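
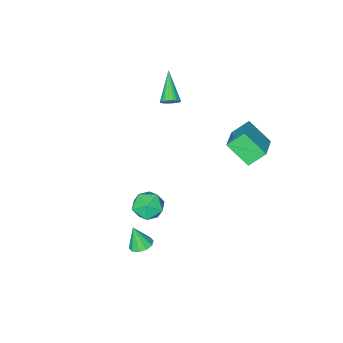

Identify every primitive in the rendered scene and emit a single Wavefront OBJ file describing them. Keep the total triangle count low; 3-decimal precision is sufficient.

v -1.968 -1.337 3.291
v -1.478 -1.592 3.388
v -2.892 -2.683 4.429
v -1.485 -1.448 3.552
v -1.565 -1.287 3.677
v -1.707 -1.134 3.743
v -1.888 -1.012 3.74
v -2.081 -0.94 3.668
v -2.258 -0.928 3.54
v -2.39 -0.978 3.373
v -2.457 -1.083 3.194
v -2.451 -1.227 3.029
v -2.371 -1.387 2.905
v -2.229 -1.54 2.839
v -2.048 -1.662 2.842
v -1.854 -1.735 2.913
v -1.678 -1.747 3.042
v -1.546 -1.697 3.209
v 1.085 0.515 -2.517
v 1.563 -0.139 -3.12
v -0.303 0.259 -3.34
v 0.175 -0.395 -3.943
v 0.012 -0.628 -2.975
v 0.869 -0.47 -2.466
v 0.391 0.59 -3.994
v 1.248 0.748 -3.485
v 1.134 -0.092 -4.033
v 0.9 -0.845 -3.403
v 0.36 0.965 -3.057
v 0.126 0.212 -2.427
v 3.104 2.725 -2.525
v 3.764 2.827 -2.579
v 3.276 2.275 -1.275
v 3.592 3.174 -2.431
v 3.234 3.349 -2.319
v 2.826 3.285 -2.285
v 2.524 3.008 -2.343
v 2.444 2.622 -2.471
v 2.615 2.276 -2.619
v 2.973 2.101 -2.732
v 3.381 2.164 -2.765
v 3.683 2.442 -2.707
v -5.023 3.278 1.629
v -4.543 2.057 2.726
v -3.747 4.406 2.327
v -3.268 3.185 3.424
v -4.192 2.855 0.796
v -3.713 1.634 1.893
v -2.917 3.983 1.494
v -2.437 2.762 2.591
f 2 1 4
f 2 4 3
f 4 1 5
f 4 5 3
f 5 1 6
f 5 6 3
f 6 1 7
f 6 7 3
f 7 1 8
f 7 8 3
f 8 1 9
f 8 9 3
f 9 1 10
f 9 10 3
f 10 1 11
f 10 11 3
f 11 1 12
f 11 12 3
f 12 1 13
f 12 13 3
f 13 1 14
f 13 14 3
f 14 1 15
f 14 15 3
f 15 1 16
f 15 16 3
f 16 1 17
f 16 17 3
f 17 1 18
f 17 18 3
f 18 1 2
f 18 2 3
f 19 30 24
f 19 24 20
f 19 20 26
f 19 26 29
f 19 29 30
f 20 24 28
f 24 30 23
f 30 29 21
f 29 26 25
f 26 20 27
f 22 28 23
f 22 23 21
f 22 21 25
f 22 25 27
f 22 27 28
f 23 28 24
f 21 23 30
f 25 21 29
f 27 25 26
f 28 27 20
f 32 31 34
f 32 34 33
f 34 31 35
f 34 35 33
f 35 31 36
f 35 36 33
f 36 31 37
f 36 37 33
f 37 31 38
f 37 38 33
f 38 31 39
f 38 39 33
f 39 31 40
f 39 40 33
f 40 31 41
f 40 41 33
f 41 31 42
f 41 42 33
f 42 31 32
f 42 32 33
f 44 46 43
f 47 44 43
f 43 46 45
f 45 47 43
f 44 50 46
f 48 44 47
f 48 50 44
f 46 50 45
f 49 47 45
f 45 50 49
f 49 48 47
f 50 48 49



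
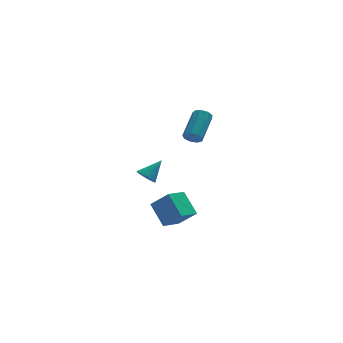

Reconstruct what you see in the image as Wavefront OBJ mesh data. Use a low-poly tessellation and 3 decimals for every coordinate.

v 2.069 -0.355 2.671
v 2.343 -0.206 2.231
v 3.145 1.145 3.188
v 2.871 0.995 3.629
v 2.021 -0.026 2.246
v 2.823 1.325 3.204
v 1.721 0 2.46
v 2.524 1.351 3.418
v 1.584 -0.14 2.773
v 2.387 1.211 3.731
v 1.674 -0.381 3.038
v 2.476 0.969 3.996
v 1.948 -0.61 3.132
v 2.751 0.74 4.089
v 2.279 -0.72 3.009
v 3.081 0.631 3.967
v 2.512 -0.659 2.729
v 3.314 0.692 3.687
v 2.537 -0.456 2.421
v 3.339 0.895 3.379
v 0.234 2.925 -1.659
v 0.694 2.707 -2.014
v 1.166 3.395 -0.741
v 0.668 2.931 -2.102
v 0.576 3.154 -2.123
v 0.432 3.342 -2.073
v 0.258 3.467 -1.961
v 0.081 3.509 -1.802
v -0.074 3.462 -1.621
v -0.181 3.334 -1.447
v -0.225 3.143 -1.305
v -0.2 2.92 -1.216
v -0.108 2.697 -1.195
v 0.036 2.509 -1.245
v 0.21 2.384 -1.358
v 0.388 2.342 -1.517
v 0.542 2.388 -1.697
v 0.649 2.517 -1.872
v 1.61 0.165 -3.269
v 1.133 1.265 -2.179
v 0.76 0.803 -4.285
v 0.284 1.903 -3.195
v 2.576 0.917 -3.605
v 2.1 2.017 -2.515
v 1.727 1.555 -4.621
v 1.25 2.655 -3.531
f 2 1 5
f 2 5 3
f 3 5 6
f 3 6 4
f 5 1 7
f 5 7 6
f 6 7 8
f 6 8 4
f 7 1 9
f 7 9 8
f 8 9 10
f 8 10 4
f 9 1 11
f 9 11 10
f 10 11 12
f 10 12 4
f 11 1 13
f 11 13 12
f 12 13 14
f 12 14 4
f 13 1 15
f 13 15 14
f 14 15 16
f 14 16 4
f 15 1 17
f 15 17 16
f 16 17 18
f 16 18 4
f 17 1 19
f 17 19 18
f 18 19 20
f 18 20 4
f 19 1 2
f 19 2 20
f 20 2 3
f 20 3 4
f 22 21 24
f 22 24 23
f 24 21 25
f 24 25 23
f 25 21 26
f 25 26 23
f 26 21 27
f 26 27 23
f 27 21 28
f 27 28 23
f 28 21 29
f 28 29 23
f 29 21 30
f 29 30 23
f 30 21 31
f 30 31 23
f 31 21 32
f 31 32 23
f 32 21 33
f 32 33 23
f 33 21 34
f 33 34 23
f 34 21 35
f 34 35 23
f 35 21 36
f 35 36 23
f 36 21 37
f 36 37 23
f 37 21 38
f 37 38 23
f 38 21 22
f 38 22 23
f 40 42 39
f 43 40 39
f 39 42 41
f 41 43 39
f 40 46 42
f 44 40 43
f 44 46 40
f 42 46 41
f 45 43 41
f 41 46 45
f 45 44 43
f 46 44 45



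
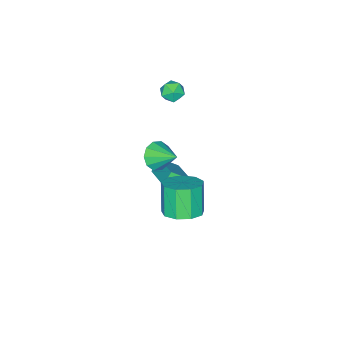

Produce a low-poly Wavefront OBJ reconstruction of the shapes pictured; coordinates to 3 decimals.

v -2.255 -0.964 2.661
v -1.837 -0.82 2.153
v -1.423 -1.38 3.227
v -1.005 -1.236 2.719
v -1.277 -0.739 3.083
v -1.791 -0.482 2.733
v -1.469 -1.718 2.647
v -1.983 -1.461 2.297
v -1.352 -1.286 2.144
v -1.233 -0.681 2.414
v -2.027 -1.519 2.966
v -1.908 -0.914 3.236
v 1.7 2.329 -1.798
v 2.552 2.644 -1.38
v 1.993 2.146 0.135
v 1.14 1.831 -0.282
v 2.092 3.15 -1.383
v 1.533 2.653 0.132
v 1.448 3.272 -1.581
v 0.889 2.775 -0.065
v 0.922 2.953 -1.88
v 0.363 2.455 -0.364
v 0.76 2.341 -2.14
v 0.201 1.844 -0.625
v 1.037 1.724 -2.24
v 0.478 1.227 -0.725
v 1.624 1.39 -2.133
v 1.065 0.892 -0.618
v 2.247 1.495 -1.869
v 1.688 0.997 -0.354
v 2.613 1.99 -1.572
v 2.054 1.493 -0.056
v -0.13 -0.765 -1.053
v 0.201 -1.179 -0.414
v -0.11 0.465 -0.267
v 0.585 -1 -0.703
v 0.696 -0.732 -1.126
v 0.492 -0.476 -1.521
v 0.05 -0.331 -1.737
v -0.46 -0.351 -1.692
v -0.845 -0.53 -1.403
v -0.956 -0.798 -0.981
v -0.752 -1.054 -0.586
v -0.31 -1.199 -0.369
v -1.679 -1.268 -4.626
v -1.089 -1.988 -4.041
v -2.258 -1.247 -4.018
v -1.668 -1.967 -3.432
v -0.612 0.387 -3.668
v -0.022 -0.333 -3.082
v -1.191 0.408 -3.059
v -0.601 -0.312 -2.474
f 1 12 6
f 1 6 2
f 1 2 8
f 1 8 11
f 1 11 12
f 2 6 10
f 6 12 5
f 12 11 3
f 11 8 7
f 8 2 9
f 4 10 5
f 4 5 3
f 4 3 7
f 4 7 9
f 4 9 10
f 5 10 6
f 3 5 12
f 7 3 11
f 9 7 8
f 10 9 2
f 14 13 17
f 14 17 15
f 15 17 18
f 15 18 16
f 17 13 19
f 17 19 18
f 18 19 20
f 18 20 16
f 19 13 21
f 19 21 20
f 20 21 22
f 20 22 16
f 21 13 23
f 21 23 22
f 22 23 24
f 22 24 16
f 23 13 25
f 23 25 24
f 24 25 26
f 24 26 16
f 25 13 27
f 25 27 26
f 26 27 28
f 26 28 16
f 27 13 29
f 27 29 28
f 28 29 30
f 28 30 16
f 29 13 31
f 29 31 30
f 30 31 32
f 30 32 16
f 31 13 14
f 31 14 32
f 32 14 15
f 32 15 16
f 34 33 36
f 34 36 35
f 36 33 37
f 36 37 35
f 37 33 38
f 37 38 35
f 38 33 39
f 38 39 35
f 39 33 40
f 39 40 35
f 40 33 41
f 40 41 35
f 41 33 42
f 41 42 35
f 42 33 43
f 42 43 35
f 43 33 44
f 43 44 35
f 44 33 34
f 44 34 35
f 46 48 45
f 49 46 45
f 45 48 47
f 47 49 45
f 46 52 48
f 50 46 49
f 50 52 46
f 48 52 47
f 51 49 47
f 47 52 51
f 51 50 49
f 52 50 51



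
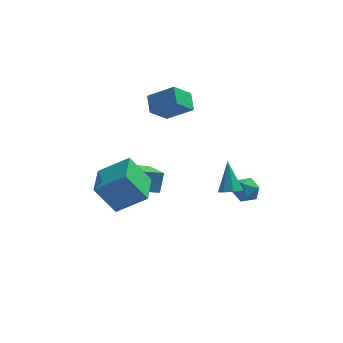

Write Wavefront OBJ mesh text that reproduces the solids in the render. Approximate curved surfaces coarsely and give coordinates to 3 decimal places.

v 1.886 -3.035 0.917
v 2.452 -3.326 1.183
v 1.754 -1.885 2.463
v 2.563 -2.908 0.881
v 2.278 -2.563 0.6
v 1.763 -2.495 0.506
v 1.32 -2.743 0.652
v 1.209 -3.161 0.954
v 1.494 -3.506 1.234
v 2.009 -3.574 1.329
v -0.876 2.58 3.925
v -1.013 3.663 4.534
v -2.369 2.975 2.888
v -2.506 4.058 3.498
v 0.086 3.322 2.822
v -0.051 4.405 3.432
v -1.407 3.717 1.786
v -1.544 4.8 2.395
v -4.244 -2.439 -1.22
v -5.421 -2.263 0.499
v -4.052 -0.399 -1.297
v -5.228 -0.223 0.421
v -2.512 -2.557 -0.021
v -3.688 -2.381 1.697
v -2.319 -0.517 -0.099
v -3.496 -0.341 1.62
v -3.046 2.37 -3.47
v -2.8 3.031 -2.272
v -3.865 4.159 -4.287
v -3.619 4.819 -3.089
v -1.841 2.721 -3.911
v -1.595 3.381 -2.713
v -2.66 4.509 -4.728
v -2.414 5.17 -3.53
v 2.803 -0.923 -0.091
v 3.072 -1.332 0.618
v 2.488 -2.148 -0.678
v 2.757 -2.557 0.031
v 2.039 -2.081 0.054
v 2.233 -1.323 0.417
v 3.327 -2.157 -0.477
v 3.521 -1.399 -0.114
v 3.396 -2.094 0.38
v 2.6 -2.047 0.708
v 2.96 -1.433 -0.768
v 2.164 -1.386 -0.44
f 2 1 4
f 2 4 3
f 4 1 5
f 4 5 3
f 5 1 6
f 5 6 3
f 6 1 7
f 6 7 3
f 7 1 8
f 7 8 3
f 8 1 9
f 8 9 3
f 9 1 10
f 9 10 3
f 10 1 2
f 10 2 3
f 12 14 11
f 15 12 11
f 11 14 13
f 13 15 11
f 12 18 14
f 16 12 15
f 16 18 12
f 14 18 13
f 17 15 13
f 13 18 17
f 17 16 15
f 18 16 17
f 20 22 19
f 23 20 19
f 19 22 21
f 21 23 19
f 20 26 22
f 24 20 23
f 24 26 20
f 22 26 21
f 25 23 21
f 21 26 25
f 25 24 23
f 26 24 25
f 28 30 27
f 31 28 27
f 27 30 29
f 29 31 27
f 28 34 30
f 32 28 31
f 32 34 28
f 30 34 29
f 33 31 29
f 29 34 33
f 33 32 31
f 34 32 33
f 35 46 40
f 35 40 36
f 35 36 42
f 35 42 45
f 35 45 46
f 36 40 44
f 40 46 39
f 46 45 37
f 45 42 41
f 42 36 43
f 38 44 39
f 38 39 37
f 38 37 41
f 38 41 43
f 38 43 44
f 39 44 40
f 37 39 46
f 41 37 45
f 43 41 42
f 44 43 36



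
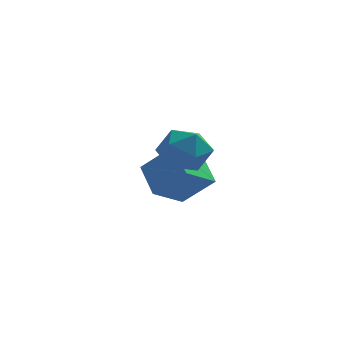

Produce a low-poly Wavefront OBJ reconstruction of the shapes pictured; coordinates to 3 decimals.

v -1.564 2.225 -2.913
v -2.231 3.532 -1.924
v -0.485 3.435 -3.784
v -1.152 4.742 -2.794
v -0.188 1.938 -1.606
v -0.855 3.245 -0.616
v 0.891 3.148 -2.476
v 0.224 4.455 -1.487
v 0.542 -0.074 0.074
v 1.15 -0.895 0.66
v -1.09 -0.905 0.6
v -0.482 -1.726 1.186
v -0.498 -0.615 1.576
v 0.511 -0.101 1.251
v -0.451 -1.699 0.009
v 0.558 -1.185 -0.316
v 0.536 -1.899 0.62
v 0.507 -1.23 1.588
v -0.447 -0.57 -0.328
v -0.476 0.099 0.64
f 2 4 1
f 5 2 1
f 1 4 3
f 3 5 1
f 2 8 4
f 6 2 5
f 6 8 2
f 4 8 3
f 7 5 3
f 3 8 7
f 7 6 5
f 8 6 7
f 9 20 14
f 9 14 10
f 9 10 16
f 9 16 19
f 9 19 20
f 10 14 18
f 14 20 13
f 20 19 11
f 19 16 15
f 16 10 17
f 12 18 13
f 12 13 11
f 12 11 15
f 12 15 17
f 12 17 18
f 13 18 14
f 11 13 20
f 15 11 19
f 17 15 16
f 18 17 10



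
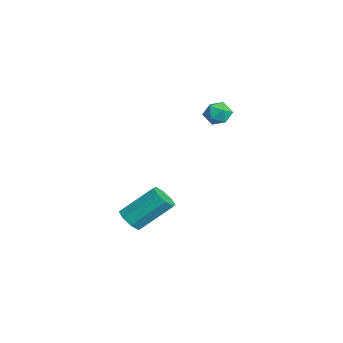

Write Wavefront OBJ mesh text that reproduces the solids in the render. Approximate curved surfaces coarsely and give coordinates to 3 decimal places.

v -1.733 -3.869 -3.27
v -0.983 -3.979 -3.212
v -0.858 -2.361 -1.771
v -1.607 -2.251 -1.83
v -1.12 -3.597 -3.629
v -0.995 -1.979 -2.188
v -1.616 -3.374 -3.836
v -1.49 -1.757 -2.395
v -2.18 -3.441 -3.711
v -2.055 -1.824 -2.271
v -2.482 -3.759 -3.329
v -2.357 -2.141 -1.888
v -2.345 -4.141 -2.912
v -2.22 -2.523 -1.471
v -1.85 -4.363 -2.705
v -1.724 -2.746 -1.264
v -1.285 -4.296 -2.829
v -1.16 -2.679 -1.389
v -1.609 0.988 3.343
v -1.209 0.453 3.677
v -2.331 0.147 2.863
v -1.931 -0.388 3.197
v -2.353 0.073 3.605
v -1.907 0.593 3.902
v -1.633 0.007 2.638
v -1.187 0.527 2.935
v -1.224 -0.153 3.241
v -1.669 -0.112 3.839
v -1.871 0.712 2.701
v -2.316 0.753 3.299
f 2 1 5
f 2 5 3
f 3 5 6
f 3 6 4
f 5 1 7
f 5 7 6
f 6 7 8
f 6 8 4
f 7 1 9
f 7 9 8
f 8 9 10
f 8 10 4
f 9 1 11
f 9 11 10
f 10 11 12
f 10 12 4
f 11 1 13
f 11 13 12
f 12 13 14
f 12 14 4
f 13 1 15
f 13 15 14
f 14 15 16
f 14 16 4
f 15 1 17
f 15 17 16
f 16 17 18
f 16 18 4
f 17 1 2
f 17 2 18
f 18 2 3
f 18 3 4
f 19 30 24
f 19 24 20
f 19 20 26
f 19 26 29
f 19 29 30
f 20 24 28
f 24 30 23
f 30 29 21
f 29 26 25
f 26 20 27
f 22 28 23
f 22 23 21
f 22 21 25
f 22 25 27
f 22 27 28
f 23 28 24
f 21 23 30
f 25 21 29
f 27 25 26
f 28 27 20



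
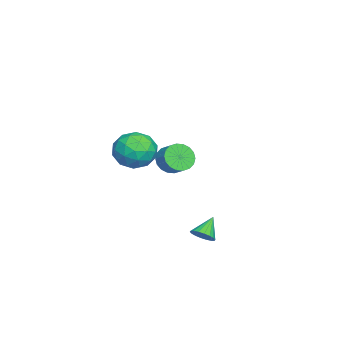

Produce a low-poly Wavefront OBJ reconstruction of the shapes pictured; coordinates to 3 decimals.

v -3.697 -2.334 0.419
v -2.947 -2.713 -0.003
v -2.334 -2.104 0.539
v -3.083 -1.726 0.961
v -3.043 -2.393 -0.254
v -2.43 -1.784 0.287
v -3.269 -2.061 -0.372
v -2.656 -1.452 0.17
v -3.579 -1.783 -0.333
v -2.966 -1.174 0.209
v -3.913 -1.615 -0.145
v -3.3 -1.006 0.397
v -4.204 -1.589 0.155
v -3.591 -0.98 0.696
v -4.394 -1.71 0.507
v -3.781 -1.101 1.049
v -4.446 -1.956 0.841
v -3.833 -1.347 1.383
v -4.35 -2.276 1.093
v -3.737 -1.667 1.634
v -4.124 -2.608 1.21
v -3.511 -1.999 1.752
v -3.814 -2.886 1.171
v -3.201 -2.277 1.713
v -3.48 -3.054 0.983
v -2.867 -2.445 1.525
v -3.189 -3.08 0.684
v -2.576 -2.471 1.225
v -2.999 -2.959 0.331
v -2.386 -2.35 0.873
v 1.989 -2.23 3.072
v 3.179 -2.532 3.156
v 1.581 -3.408 4.624
v 2.771 -3.71 4.708
v 2.404 -2.57 4.989
v 2.656 -1.842 4.03
v 2.104 -4.098 3.75
v 2.356 -3.37 2.791
v 3.25 -3.686 3.575
v 3.435 -2.741 4.341
v 1.325 -3.199 3.439
v 1.51 -2.254 4.205
v 2.619 -2.278 2.978
v 2.141 -3.662 4.802
v 1.925 -2.992 4.968
v 2.624 -3.169 5.017
v 2.312 -1.872 3.492
v 3.012 -2.049 3.541
v 2.556 -2.071 4.618
v 1.748 -3.891 4.239
v 2.448 -4.068 4.288
v 2.136 -2.771 2.763
v 2.835 -2.948 2.812
v 2.204 -3.869 3.162
v 3.361 -3.133 3.273
v 3.121 -3.826 4.185
v 2.729 -4.054 3.622
v 2.877 -3.626 3.059
v 3.47 -2.578 3.723
v 3.23 -3.27 4.635
v 3.014 -2.6 4.801
v 3.162 -2.172 4.237
v 3.512 -3.257 3.969
v 1.53 -2.67 3.145
v 1.29 -3.362 4.057
v 1.598 -3.768 3.543
v 1.746 -3.34 2.979
v 1.639 -2.114 3.595
v 1.399 -2.807 4.507
v 1.883 -2.314 4.721
v 2.031 -1.886 4.158
v 1.248 -2.683 3.811
v 3.688 0.723 -1.182
v 4.192 0.906 -0.748
v 2.772 1.097 -0.278
v 4.141 1.164 -0.906
v 4 1.335 -1.119
v 3.798 1.385 -1.344
v 3.573 1.303 -1.538
v 3.372 1.107 -1.661
v 3.233 0.835 -1.689
v 3.184 0.54 -1.617
v 3.235 0.282 -1.458
v 3.375 0.111 -1.246
v 3.578 0.062 -1.02
v 3.802 0.143 -0.827
v 4.004 0.339 -0.704
v 4.143 0.611 -0.676
f 2 1 5
f 2 5 3
f 3 5 6
f 3 6 4
f 5 1 7
f 5 7 6
f 6 7 8
f 6 8 4
f 7 1 9
f 7 9 8
f 8 9 10
f 8 10 4
f 9 1 11
f 9 11 10
f 10 11 12
f 10 12 4
f 11 1 13
f 11 13 12
f 12 13 14
f 12 14 4
f 13 1 15
f 13 15 14
f 14 15 16
f 14 16 4
f 15 1 17
f 15 17 16
f 16 17 18
f 16 18 4
f 17 1 19
f 17 19 18
f 18 19 20
f 18 20 4
f 19 1 21
f 19 21 20
f 20 21 22
f 20 22 4
f 21 1 23
f 21 23 22
f 22 23 24
f 22 24 4
f 23 1 25
f 23 25 24
f 24 25 26
f 24 26 4
f 25 1 27
f 25 27 26
f 26 27 28
f 26 28 4
f 27 1 29
f 27 29 28
f 28 29 30
f 28 30 4
f 29 1 2
f 29 2 30
f 30 2 3
f 30 3 4
f 31 68 47
f 68 42 71
f 47 71 36
f 68 71 47
f 31 47 43
f 47 36 48
f 43 48 32
f 47 48 43
f 31 43 52
f 43 32 53
f 52 53 38
f 43 53 52
f 31 52 64
f 52 38 67
f 64 67 41
f 52 67 64
f 31 64 68
f 64 41 72
f 68 72 42
f 64 72 68
f 32 48 59
f 48 36 62
f 59 62 40
f 48 62 59
f 36 71 49
f 71 42 70
f 49 70 35
f 71 70 49
f 42 72 69
f 72 41 65
f 69 65 33
f 72 65 69
f 41 67 66
f 67 38 54
f 66 54 37
f 67 54 66
f 38 53 58
f 53 32 55
f 58 55 39
f 53 55 58
f 34 60 46
f 60 40 61
f 46 61 35
f 60 61 46
f 34 46 44
f 46 35 45
f 44 45 33
f 46 45 44
f 34 44 51
f 44 33 50
f 51 50 37
f 44 50 51
f 34 51 56
f 51 37 57
f 56 57 39
f 51 57 56
f 34 56 60
f 56 39 63
f 60 63 40
f 56 63 60
f 35 61 49
f 61 40 62
f 49 62 36
f 61 62 49
f 33 45 69
f 45 35 70
f 69 70 42
f 45 70 69
f 37 50 66
f 50 33 65
f 66 65 41
f 50 65 66
f 39 57 58
f 57 37 54
f 58 54 38
f 57 54 58
f 40 63 59
f 63 39 55
f 59 55 32
f 63 55 59
f 74 73 76
f 74 76 75
f 76 73 77
f 76 77 75
f 77 73 78
f 77 78 75
f 78 73 79
f 78 79 75
f 79 73 80
f 79 80 75
f 80 73 81
f 80 81 75
f 81 73 82
f 81 82 75
f 82 73 83
f 82 83 75
f 83 73 84
f 83 84 75
f 84 73 85
f 84 85 75
f 85 73 86
f 85 86 75
f 86 73 87
f 86 87 75
f 87 73 88
f 87 88 75
f 88 73 74
f 88 74 75



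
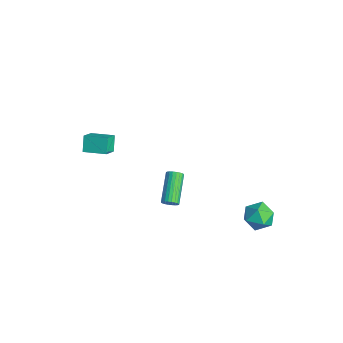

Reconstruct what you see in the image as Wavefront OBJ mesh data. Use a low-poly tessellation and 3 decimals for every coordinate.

v 2.994 3.748 -2.663
v 3.429 4.091 -1.745
v 4.531 3.109 -3.155
v 4.966 3.452 -2.237
v 4.26 2.645 -2.226
v 3.31 3.04 -1.922
v 4.65 4.16 -2.978
v 3.7 4.555 -2.674
v 4.453 4.346 -1.94
v 4.212 3.41 -1.475
v 3.748 3.79 -3.425
v 3.507 2.854 -2.96
v -5.126 -3.591 0.132
v -4.406 -4.325 0.86
v -4.151 -2.408 0.359
v -3.43 -3.142 1.088
v -4.51 -3.918 -0.808
v -3.789 -4.652 -0.079
v -3.534 -2.735 -0.58
v -2.814 -3.469 0.148
v 4.561 -2.393 2.107
v 4.92 -2.08 2.34
v 3.418 -1.134 3.385
v 3.059 -1.447 3.153
v 4.873 -1.97 2.172
v 3.371 -1.023 3.217
v 4.778 -1.923 1.994
v 3.276 -0.977 3.039
v 4.65 -1.949 1.833
v 3.148 -1.002 2.878
v 4.509 -2.042 1.714
v 3.007 -1.095 2.759
v 4.375 -2.188 1.655
v 2.874 -1.242 2.7
v 4.27 -2.366 1.665
v 2.768 -1.419 2.71
v 4.209 -2.548 1.742
v 2.708 -1.601 2.787
v 4.202 -2.706 1.875
v 2.7 -1.76 2.92
v 4.249 -2.817 2.043
v 2.747 -1.87 3.088
v 4.344 -2.863 2.221
v 2.842 -1.917 3.266
v 4.472 -2.838 2.382
v 2.97 -1.891 3.427
v 4.613 -2.745 2.501
v 3.111 -1.798 3.546
v 4.746 -2.598 2.56
v 3.245 -1.652 3.605
v 4.852 -2.421 2.55
v 3.35 -1.474 3.595
v 4.912 -2.239 2.473
v 3.411 -1.292 3.518
f 1 12 6
f 1 6 2
f 1 2 8
f 1 8 11
f 1 11 12
f 2 6 10
f 6 12 5
f 12 11 3
f 11 8 7
f 8 2 9
f 4 10 5
f 4 5 3
f 4 3 7
f 4 7 9
f 4 9 10
f 5 10 6
f 3 5 12
f 7 3 11
f 9 7 8
f 10 9 2
f 14 16 13
f 17 14 13
f 13 16 15
f 15 17 13
f 14 20 16
f 18 14 17
f 18 20 14
f 16 20 15
f 19 17 15
f 15 20 19
f 19 18 17
f 20 18 19
f 22 21 25
f 22 25 23
f 23 25 26
f 23 26 24
f 25 21 27
f 25 27 26
f 26 27 28
f 26 28 24
f 27 21 29
f 27 29 28
f 28 29 30
f 28 30 24
f 29 21 31
f 29 31 30
f 30 31 32
f 30 32 24
f 31 21 33
f 31 33 32
f 32 33 34
f 32 34 24
f 33 21 35
f 33 35 34
f 34 35 36
f 34 36 24
f 35 21 37
f 35 37 36
f 36 37 38
f 36 38 24
f 37 21 39
f 37 39 38
f 38 39 40
f 38 40 24
f 39 21 41
f 39 41 40
f 40 41 42
f 40 42 24
f 41 21 43
f 41 43 42
f 42 43 44
f 42 44 24
f 43 21 45
f 43 45 44
f 44 45 46
f 44 46 24
f 45 21 47
f 45 47 46
f 46 47 48
f 46 48 24
f 47 21 49
f 47 49 48
f 48 49 50
f 48 50 24
f 49 21 51
f 49 51 50
f 50 51 52
f 50 52 24
f 51 21 53
f 51 53 52
f 52 53 54
f 52 54 24
f 53 21 22
f 53 22 54
f 54 22 23
f 54 23 24



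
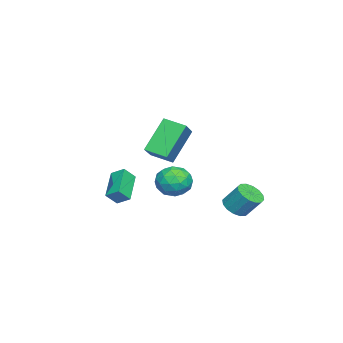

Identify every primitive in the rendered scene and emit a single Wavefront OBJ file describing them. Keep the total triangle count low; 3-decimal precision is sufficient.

v -0.313 1.675 -1.479
v 0.401 1.367 -0.885
v -1.061 0.293 -1.295
v -0.347 -0.015 -0.701
v -0.952 0.697 -0.411
v -0.489 1.551 -0.525
v -0.171 0.109 -1.655
v 0.292 0.963 -1.769
v 0.489 0.399 -0.994
v 0.006 0.763 -0.226
v -0.666 0.897 -1.954
v -1.149 1.261 -1.186
v 0.11 1.642 -1.198
v -0.77 0.018 -0.982
v -1.125 0.436 -0.811
v -0.706 0.256 -0.462
v -0.413 1.75 -0.986
v 0.006 1.57 -0.638
v -0.789 1.176 -0.359
v -0.666 0.09 -1.542
v -0.247 -0.09 -1.194
v 0.046 1.404 -1.718
v 0.465 1.224 -1.369
v 0.129 0.484 -1.821
v 0.581 0.892 -0.914
v 0.141 0.08 -0.805
v 0.245 0.153 -1.366
v 0.517 0.655 -1.433
v 0.297 1.106 -0.462
v -0.143 0.294 -0.353
v -0.498 0.713 -0.183
v -0.226 1.215 -0.25
v 0.349 0.537 -0.526
v -0.517 1.366 -1.827
v -0.957 0.554 -1.718
v -0.434 0.445 -1.93
v -0.162 0.947 -1.997
v -0.801 1.58 -1.375
v -1.241 0.768 -1.266
v -1.177 1.005 -0.747
v -0.905 1.507 -0.814
v -1.009 1.123 -1.654
v -3.288 3.074 -3.659
v -2.753 2.593 -3.358
v -2.618 3.404 -2.3
v -3.152 3.886 -2.601
v -2.543 2.853 -3.585
v -2.408 3.665 -2.527
v -2.533 3.173 -3.831
v -2.398 3.984 -2.773
v -2.725 3.466 -4.031
v -2.59 4.277 -2.974
v -3.068 3.654 -4.132
v -2.933 4.466 -3.074
v -3.47 3.687 -4.106
v -3.334 4.499 -3.048
v -3.822 3.556 -3.96
v -3.687 4.367 -2.902
v -4.032 3.295 -3.733
v -3.897 4.107 -2.675
v -4.042 2.976 -3.487
v -3.907 3.787 -2.429
v -3.85 2.683 -3.286
v -3.715 3.494 -2.229
v -3.507 2.494 -3.186
v -3.372 3.306 -2.128
v -3.106 2.461 -3.212
v -2.97 3.273 -2.154
v -2.634 -0.079 1.773
v -1.396 -0.002 2.58
v -2.496 1.09 1.451
v -1.258 1.166 2.258
v -1.482 -0.686 0.062
v -0.244 -0.61 0.869
v -1.344 0.482 -0.26
v -0.106 0.559 0.547
v -4.476 -3.147 -3.08
v -4.348 -2.409 -2.656
v -2.877 -2.899 -3.997
v -2.748 -2.161 -3.573
v -4.032 -3.599 -2.427
v -3.903 -2.861 -2.003
v -2.432 -3.351 -3.344
v -2.304 -2.613 -2.92
f 1 38 17
f 38 12 41
f 17 41 6
f 38 41 17
f 1 17 13
f 17 6 18
f 13 18 2
f 17 18 13
f 1 13 22
f 13 2 23
f 22 23 8
f 13 23 22
f 1 22 34
f 22 8 37
f 34 37 11
f 22 37 34
f 1 34 38
f 34 11 42
f 38 42 12
f 34 42 38
f 2 18 29
f 18 6 32
f 29 32 10
f 18 32 29
f 6 41 19
f 41 12 40
f 19 40 5
f 41 40 19
f 12 42 39
f 42 11 35
f 39 35 3
f 42 35 39
f 11 37 36
f 37 8 24
f 36 24 7
f 37 24 36
f 8 23 28
f 23 2 25
f 28 25 9
f 23 25 28
f 4 30 16
f 30 10 31
f 16 31 5
f 30 31 16
f 4 16 14
f 16 5 15
f 14 15 3
f 16 15 14
f 4 14 21
f 14 3 20
f 21 20 7
f 14 20 21
f 4 21 26
f 21 7 27
f 26 27 9
f 21 27 26
f 4 26 30
f 26 9 33
f 30 33 10
f 26 33 30
f 5 31 19
f 31 10 32
f 19 32 6
f 31 32 19
f 3 15 39
f 15 5 40
f 39 40 12
f 15 40 39
f 7 20 36
f 20 3 35
f 36 35 11
f 20 35 36
f 9 27 28
f 27 7 24
f 28 24 8
f 27 24 28
f 10 33 29
f 33 9 25
f 29 25 2
f 33 25 29
f 44 43 47
f 44 47 45
f 45 47 48
f 45 48 46
f 47 43 49
f 47 49 48
f 48 49 50
f 48 50 46
f 49 43 51
f 49 51 50
f 50 51 52
f 50 52 46
f 51 43 53
f 51 53 52
f 52 53 54
f 52 54 46
f 53 43 55
f 53 55 54
f 54 55 56
f 54 56 46
f 55 43 57
f 55 57 56
f 56 57 58
f 56 58 46
f 57 43 59
f 57 59 58
f 58 59 60
f 58 60 46
f 59 43 61
f 59 61 60
f 60 61 62
f 60 62 46
f 61 43 63
f 61 63 62
f 62 63 64
f 62 64 46
f 63 43 65
f 63 65 64
f 64 65 66
f 64 66 46
f 65 43 67
f 65 67 66
f 66 67 68
f 66 68 46
f 67 43 44
f 67 44 68
f 68 44 45
f 68 45 46
f 70 72 69
f 73 70 69
f 69 72 71
f 71 73 69
f 70 76 72
f 74 70 73
f 74 76 70
f 72 76 71
f 75 73 71
f 71 76 75
f 75 74 73
f 76 74 75
f 78 80 77
f 81 78 77
f 77 80 79
f 79 81 77
f 78 84 80
f 82 78 81
f 82 84 78
f 80 84 79
f 83 81 79
f 79 84 83
f 83 82 81
f 84 82 83



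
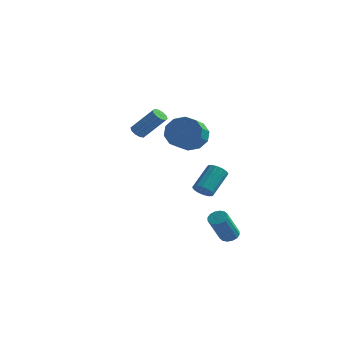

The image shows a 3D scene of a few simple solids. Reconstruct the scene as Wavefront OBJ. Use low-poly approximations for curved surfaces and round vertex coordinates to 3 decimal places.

v -4.617 3.077 1.374
v -4.26 3.307 1.026
v -2.925 3.493 2.517
v -3.283 3.263 2.866
v -4.447 3.555 1.162
v -3.112 3.741 2.654
v -4.7 3.621 1.38
v -3.365 3.807 2.872
v -4.921 3.479 1.596
v -3.586 3.665 3.087
v -5.026 3.183 1.727
v -3.691 3.369 3.218
v -4.975 2.847 1.723
v -3.64 3.033 3.214
v -4.788 2.599 1.586
v -3.453 2.785 3.078
v -4.535 2.533 1.368
v -3.2 2.719 2.86
v -4.314 2.675 1.153
v -2.979 2.861 2.644
v -4.209 2.971 1.022
v -2.874 3.157 2.513
v 0.684 -1.247 3.149
v 1.374 -1.571 2.384
v 1.486 -2.798 3.006
v 0.796 -2.473 3.771
v 1.728 -1.289 2.876
v 1.84 -2.516 3.497
v 1.683 -0.992 3.471
v 1.795 -2.219 4.093
v 1.256 -0.791 3.944
v 1.369 -2.018 4.566
v 0.611 -0.765 4.113
v 0.724 -1.992 4.735
v -0.006 -0.922 3.914
v 0.106 -2.149 4.536
v -0.36 -1.204 3.423
v -0.248 -2.431 4.044
v -0.315 -1.501 2.827
v -0.203 -2.728 3.449
v 0.111 -1.702 2.354
v 0.224 -2.929 2.976
v 0.756 -1.728 2.185
v 0.869 -2.955 2.807
v 2.198 -2.956 -0.19
v 2.814 -2.932 -0.364
v 3.077 -1.6 0.757
v 2.462 -1.624 0.93
v 2.658 -2.726 -0.571
v 2.922 -1.395 0.549
v 2.379 -2.582 -0.677
v 2.643 -1.25 0.444
v 2.052 -2.538 -0.652
v 2.315 -1.206 0.468
v 1.764 -2.606 -0.504
v 2.027 -1.274 0.617
v 1.592 -2.767 -0.271
v 1.855 -1.436 0.849
v 1.583 -2.98 -0.017
v 1.846 -1.648 1.104
v 1.738 -3.185 0.191
v 2.002 -1.854 1.311
v 2.017 -3.33 0.296
v 2.281 -1.998 1.417
v 2.345 -3.374 0.272
v 2.608 -2.042 1.392
v 2.633 -3.306 0.123
v 2.896 -1.974 1.244
v 2.805 -3.144 -0.109
v 3.068 -1.813 1.011
v 2.728 -0.56 -4.245
v 3.309 -0.525 -4.147
v 3.092 -1.665 -2.457
v 2.512 -1.7 -2.555
v 3.19 -0.285 -4
v 2.973 -1.425 -2.311
v 2.947 -0.119 -3.919
v 2.73 -1.259 -2.23
v 2.645 -0.071 -3.926
v 2.428 -1.211 -2.236
v 2.366 -0.154 -4.017
v 2.149 -1.294 -2.328
v 2.184 -0.346 -4.17
v 1.967 -1.486 -2.48
v 2.148 -0.595 -4.343
v 1.931 -1.735 -2.653
v 2.267 -0.835 -4.489
v 2.05 -1.975 -2.8
v 2.51 -1.001 -4.57
v 2.293 -2.141 -2.881
v 2.812 -1.049 -4.564
v 2.595 -2.189 -2.874
v 3.091 -0.966 -4.472
v 2.874 -2.106 -2.783
v 3.273 -0.774 -4.32
v 3.056 -1.914 -2.63
f 2 1 5
f 2 5 3
f 3 5 6
f 3 6 4
f 5 1 7
f 5 7 6
f 6 7 8
f 6 8 4
f 7 1 9
f 7 9 8
f 8 9 10
f 8 10 4
f 9 1 11
f 9 11 10
f 10 11 12
f 10 12 4
f 11 1 13
f 11 13 12
f 12 13 14
f 12 14 4
f 13 1 15
f 13 15 14
f 14 15 16
f 14 16 4
f 15 1 17
f 15 17 16
f 16 17 18
f 16 18 4
f 17 1 19
f 17 19 18
f 18 19 20
f 18 20 4
f 19 1 21
f 19 21 20
f 20 21 22
f 20 22 4
f 21 1 2
f 21 2 22
f 22 2 3
f 22 3 4
f 24 23 27
f 24 27 25
f 25 27 28
f 25 28 26
f 27 23 29
f 27 29 28
f 28 29 30
f 28 30 26
f 29 23 31
f 29 31 30
f 30 31 32
f 30 32 26
f 31 23 33
f 31 33 32
f 32 33 34
f 32 34 26
f 33 23 35
f 33 35 34
f 34 35 36
f 34 36 26
f 35 23 37
f 35 37 36
f 36 37 38
f 36 38 26
f 37 23 39
f 37 39 38
f 38 39 40
f 38 40 26
f 39 23 41
f 39 41 40
f 40 41 42
f 40 42 26
f 41 23 43
f 41 43 42
f 42 43 44
f 42 44 26
f 43 23 24
f 43 24 44
f 44 24 25
f 44 25 26
f 46 45 49
f 46 49 47
f 47 49 50
f 47 50 48
f 49 45 51
f 49 51 50
f 50 51 52
f 50 52 48
f 51 45 53
f 51 53 52
f 52 53 54
f 52 54 48
f 53 45 55
f 53 55 54
f 54 55 56
f 54 56 48
f 55 45 57
f 55 57 56
f 56 57 58
f 56 58 48
f 57 45 59
f 57 59 58
f 58 59 60
f 58 60 48
f 59 45 61
f 59 61 60
f 60 61 62
f 60 62 48
f 61 45 63
f 61 63 62
f 62 63 64
f 62 64 48
f 63 45 65
f 63 65 64
f 64 65 66
f 64 66 48
f 65 45 67
f 65 67 66
f 66 67 68
f 66 68 48
f 67 45 69
f 67 69 68
f 68 69 70
f 68 70 48
f 69 45 46
f 69 46 70
f 70 46 47
f 70 47 48
f 72 71 75
f 72 75 73
f 73 75 76
f 73 76 74
f 75 71 77
f 75 77 76
f 76 77 78
f 76 78 74
f 77 71 79
f 77 79 78
f 78 79 80
f 78 80 74
f 79 71 81
f 79 81 80
f 80 81 82
f 80 82 74
f 81 71 83
f 81 83 82
f 82 83 84
f 82 84 74
f 83 71 85
f 83 85 84
f 84 85 86
f 84 86 74
f 85 71 87
f 85 87 86
f 86 87 88
f 86 88 74
f 87 71 89
f 87 89 88
f 88 89 90
f 88 90 74
f 89 71 91
f 89 91 90
f 90 91 92
f 90 92 74
f 91 71 93
f 91 93 92
f 92 93 94
f 92 94 74
f 93 71 95
f 93 95 94
f 94 95 96
f 94 96 74
f 95 71 72
f 95 72 96
f 96 72 73
f 96 73 74



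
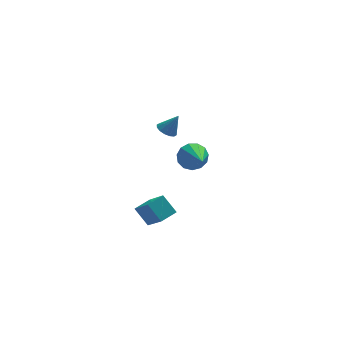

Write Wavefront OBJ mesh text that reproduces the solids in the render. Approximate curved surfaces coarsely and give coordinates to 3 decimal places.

v 1.313 0.641 1.005
v 1.585 0.179 0.84
v 1.887 0.639 1.955
v 1.746 0.4 0.743
v 1.791 0.685 0.716
v 1.708 0.958 0.767
v 1.52 1.146 0.881
v 1.276 1.199 1.028
v 1.042 1.102 1.169
v 0.881 0.881 1.266
v 0.835 0.596 1.293
v 0.918 0.323 1.243
v 1.107 0.135 1.129
v 1.351 0.082 0.982
v 3.159 3.414 -3.522
v 3.489 3.812 -2.873
v 3.261 1.526 -2.418
v 3.025 3.822 -2.812
v 2.604 3.703 -2.977
v 2.359 3.492 -3.315
v 2.368 3.256 -3.719
v 2.628 3.071 -4.06
v 3.057 2.994 -4.231
v 3.518 3.051 -4.176
v 3.865 3.223 -3.914
v 3.988 3.456 -3.528
v 3.848 3.675 -3.139
v -0.26 -2.888 -2.933
v 0.134 -4.217 -1.547
v -0.771 -2.245 -2.171
v -0.377 -3.574 -0.785
v 0.537 -2.466 -2.755
v 0.931 -3.795 -1.369
v 0.026 -1.823 -1.993
v 0.42 -3.152 -0.607
f 2 1 4
f 2 4 3
f 4 1 5
f 4 5 3
f 5 1 6
f 5 6 3
f 6 1 7
f 6 7 3
f 7 1 8
f 7 8 3
f 8 1 9
f 8 9 3
f 9 1 10
f 9 10 3
f 10 1 11
f 10 11 3
f 11 1 12
f 11 12 3
f 12 1 13
f 12 13 3
f 13 1 14
f 13 14 3
f 14 1 2
f 14 2 3
f 16 15 18
f 16 18 17
f 18 15 19
f 18 19 17
f 19 15 20
f 19 20 17
f 20 15 21
f 20 21 17
f 21 15 22
f 21 22 17
f 22 15 23
f 22 23 17
f 23 15 24
f 23 24 17
f 24 15 25
f 24 25 17
f 25 15 26
f 25 26 17
f 26 15 27
f 26 27 17
f 27 15 16
f 27 16 17
f 29 31 28
f 32 29 28
f 28 31 30
f 30 32 28
f 29 35 31
f 33 29 32
f 33 35 29
f 31 35 30
f 34 32 30
f 30 35 34
f 34 33 32
f 35 33 34



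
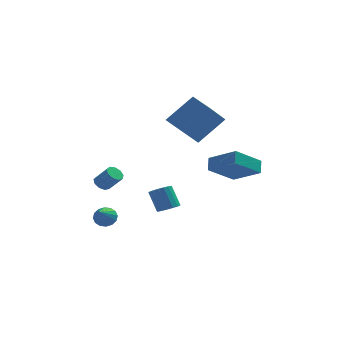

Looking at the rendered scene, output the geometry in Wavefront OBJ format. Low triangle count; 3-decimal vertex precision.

v -3.731 2.122 -1.549
v -3.329 2.354 -1.784
v -2.628 2.011 -0.926
v -3.029 1.778 -0.691
v -3.489 2.582 -1.562
v -2.788 2.239 -0.704
v -3.762 2.594 -1.335
v -3.061 2.251 -0.476
v -4.02 2.385 -1.207
v -3.319 2.042 -0.349
v -4.143 2.053 -1.24
v -3.442 1.71 -0.381
v -4.073 1.753 -1.417
v -3.372 1.41 -0.559
v -3.843 1.625 -1.656
v -3.141 1.282 -0.798
v -3.56 1.73 -1.845
v -2.859 1.387 -0.987
v -3.357 2.017 -1.896
v -2.656 1.674 -1.038
v 2.911 0.466 -0.54
v 1.639 -0.459 0.489
v 2.945 1.062 0.038
v 1.673 0.136 1.067
v 4.227 -0.416 0.293
v 2.955 -1.342 1.322
v 4.261 0.179 0.871
v 2.989 -0.746 1.9
v -3.558 1.794 -3.798
v -3.193 1.441 -4.188
v -3.802 0.506 -2.862
v -2.984 1.565 -3.963
v -2.928 1.75 -3.694
v -3.042 1.947 -3.453
v -3.293 2.103 -3.304
v -3.616 2.176 -3.288
v -3.923 2.146 -3.408
v -4.133 2.022 -3.633
v -4.188 1.837 -3.902
v -4.075 1.64 -4.143
v -3.823 1.485 -4.292
v -3.5 1.412 -4.308
v 0.376 2.59 1.906
v 1.754 3.148 3.346
v -0.52 3.586 2.377
v 0.859 4.144 3.817
v 1.141 3.856 0.683
v 2.52 4.414 2.123
v 0.246 4.852 1.154
v 1.624 5.41 2.594
v -0.261 -1.195 -1.841
v 0.299 -0.986 -1.72
v -0.138 -0.437 -0.638
v -0.699 -0.645 -0.759
v 0.178 -0.773 -1.878
v -0.26 -0.223 -0.796
v -0.045 -0.656 -2.027
v -0.482 -0.106 -0.945
v -0.316 -0.663 -2.134
v -0.754 -0.113 -1.052
v -0.576 -0.791 -2.173
v -1.013 -0.241 -1.091
v -0.763 -1.012 -2.136
v -1.2 -0.462 -1.054
v -0.835 -1.275 -2.032
v -1.272 -0.725 -0.95
v -0.776 -1.52 -1.884
v -1.213 -0.97 -0.802
v -0.599 -1.69 -1.726
v -1.036 -1.14 -0.644
v -0.345 -1.747 -1.594
v -0.782 -1.197 -0.512
v -0.071 -1.677 -1.519
v -0.509 -1.127 -0.437
v 0.159 -1.497 -1.518
v -0.279 -0.947 -0.436
v 0.292 -1.248 -1.59
v -0.145 -0.698 -0.508
f 2 1 5
f 2 5 3
f 3 5 6
f 3 6 4
f 5 1 7
f 5 7 6
f 6 7 8
f 6 8 4
f 7 1 9
f 7 9 8
f 8 9 10
f 8 10 4
f 9 1 11
f 9 11 10
f 10 11 12
f 10 12 4
f 11 1 13
f 11 13 12
f 12 13 14
f 12 14 4
f 13 1 15
f 13 15 14
f 14 15 16
f 14 16 4
f 15 1 17
f 15 17 16
f 16 17 18
f 16 18 4
f 17 1 19
f 17 19 18
f 18 19 20
f 18 20 4
f 19 1 2
f 19 2 20
f 20 2 3
f 20 3 4
f 22 24 21
f 25 22 21
f 21 24 23
f 23 25 21
f 22 28 24
f 26 22 25
f 26 28 22
f 24 28 23
f 27 25 23
f 23 28 27
f 27 26 25
f 28 26 27
f 30 29 32
f 30 32 31
f 32 29 33
f 32 33 31
f 33 29 34
f 33 34 31
f 34 29 35
f 34 35 31
f 35 29 36
f 35 36 31
f 36 29 37
f 36 37 31
f 37 29 38
f 37 38 31
f 38 29 39
f 38 39 31
f 39 29 40
f 39 40 31
f 40 29 41
f 40 41 31
f 41 29 42
f 41 42 31
f 42 29 30
f 42 30 31
f 44 46 43
f 47 44 43
f 43 46 45
f 45 47 43
f 44 50 46
f 48 44 47
f 48 50 44
f 46 50 45
f 49 47 45
f 45 50 49
f 49 48 47
f 50 48 49
f 52 51 55
f 52 55 53
f 53 55 56
f 53 56 54
f 55 51 57
f 55 57 56
f 56 57 58
f 56 58 54
f 57 51 59
f 57 59 58
f 58 59 60
f 58 60 54
f 59 51 61
f 59 61 60
f 60 61 62
f 60 62 54
f 61 51 63
f 61 63 62
f 62 63 64
f 62 64 54
f 63 51 65
f 63 65 64
f 64 65 66
f 64 66 54
f 65 51 67
f 65 67 66
f 66 67 68
f 66 68 54
f 67 51 69
f 67 69 68
f 68 69 70
f 68 70 54
f 69 51 71
f 69 71 70
f 70 71 72
f 70 72 54
f 71 51 73
f 71 73 72
f 72 73 74
f 72 74 54
f 73 51 75
f 73 75 74
f 74 75 76
f 74 76 54
f 75 51 77
f 75 77 76
f 76 77 78
f 76 78 54
f 77 51 52
f 77 52 78
f 78 52 53
f 78 53 54



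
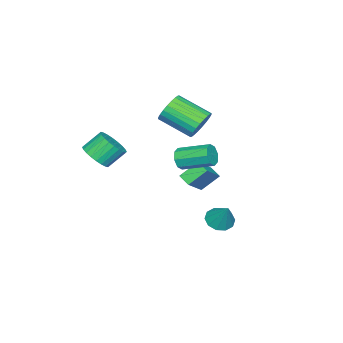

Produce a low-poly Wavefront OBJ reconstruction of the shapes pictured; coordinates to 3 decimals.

v -4.152 -1.51 -3.223
v -4.434 -2.244 -2.875
v -4.929 -0.759 -2.271
v -5.212 -1.493 -1.923
v -2.648 -1.507 -1.997
v -2.931 -2.241 -1.649
v -3.426 -0.756 -1.045
v -3.708 -1.49 -0.697
v -1.094 1.353 -3.052
v -0.685 1.937 -3.534
v -0.546 2.147 -1.628
v -1.178 2.114 -3.444
v -1.638 2.001 -3.204
v -1.891 1.64 -2.906
v -1.839 1.17 -2.664
v -1.502 0.77 -2.57
v -1.009 0.592 -2.661
v -0.549 0.705 -2.901
v -0.296 1.066 -3.198
v -0.348 1.536 -3.441
v 1.697 0.45 2.882
v 1.938 0.716 2.269
v 1.583 2.456 2.886
v 1.343 2.19 3.498
v 1.405 0.612 2.255
v 1.05 2.352 2.872
v 1.043 0.413 2.609
v 0.688 2.154 3.226
v 1.064 0.236 3.122
v 0.71 1.976 3.739
v 1.457 0.184 3.494
v 1.102 1.924 4.111
v 1.99 0.288 3.508
v 1.635 2.028 4.125
v 2.352 0.486 3.154
v 1.997 2.227 3.771
v 2.33 0.664 2.641
v 1.976 2.404 3.258
v -2.941 -0.88 2.808
v -2.506 -0.454 3.602
v -2.343 -2.414 4.565
v -2.779 -2.84 3.772
v -2.882 -0.436 3.703
v -2.72 -2.396 4.666
v -3.267 -0.485 3.667
v -3.105 -2.445 4.63
v -3.603 -0.594 3.501
v -3.441 -2.554 4.464
v -3.838 -0.747 3.23
v -3.676 -2.707 4.193
v -3.937 -0.92 2.894
v -3.774 -2.88 3.857
v -3.883 -1.087 2.546
v -3.721 -3.047 3.509
v -3.687 -1.222 2.237
v -3.525 -3.183 3.2
v -3.377 -1.306 2.015
v -3.214 -3.266 2.978
v -3 -1.324 1.914
v -2.838 -3.284 2.877
v -2.615 -1.275 1.95
v -2.453 -3.235 2.913
v -2.279 -1.166 2.116
v -2.117 -3.126 3.079
v -2.044 -1.013 2.387
v -1.882 -2.973 3.35
v -1.946 -0.84 2.723
v -1.783 -2.8 3.686
v -1.999 -0.673 3.071
v -1.837 -2.633 4.034
v -2.195 -0.537 3.38
v -2.033 -2.498 4.343
v 3.056 -3.915 2.448
v 3.836 -3.385 2.677
v 3.103 -2.715 3.621
v 2.324 -3.245 3.392
v 3.68 -3.173 2.405
v 2.947 -2.503 3.349
v 3.429 -3.074 2.14
v 2.696 -2.404 3.083
v 3.121 -3.103 1.921
v 2.388 -2.433 2.865
v 2.803 -3.256 1.783
v 2.071 -2.585 2.727
v 2.524 -3.509 1.746
v 1.792 -2.838 2.69
v 2.326 -3.824 1.816
v 1.593 -3.153 2.76
v 2.239 -4.153 1.982
v 1.507 -3.482 2.926
v 2.277 -4.445 2.219
v 1.544 -3.775 3.163
v 2.433 -4.657 2.491
v 1.7 -3.987 3.435
v 2.684 -4.756 2.757
v 1.951 -4.086 3.7
v 2.992 -4.727 2.975
v 2.259 -4.057 3.919
v 3.309 -4.575 3.113
v 2.577 -3.904 4.057
v 3.588 -4.322 3.15
v 2.856 -3.651 4.094
v 3.787 -4.007 3.08
v 3.054 -3.336 4.024
v 3.873 -3.678 2.914
v 3.141 -3.007 3.858
f 2 4 1
f 5 2 1
f 1 4 3
f 3 5 1
f 2 8 4
f 6 2 5
f 6 8 2
f 4 8 3
f 7 5 3
f 3 8 7
f 7 6 5
f 8 6 7
f 10 9 12
f 10 12 11
f 12 9 13
f 12 13 11
f 13 9 14
f 13 14 11
f 14 9 15
f 14 15 11
f 15 9 16
f 15 16 11
f 16 9 17
f 16 17 11
f 17 9 18
f 17 18 11
f 18 9 19
f 18 19 11
f 19 9 20
f 19 20 11
f 20 9 10
f 20 10 11
f 22 21 25
f 22 25 23
f 23 25 26
f 23 26 24
f 25 21 27
f 25 27 26
f 26 27 28
f 26 28 24
f 27 21 29
f 27 29 28
f 28 29 30
f 28 30 24
f 29 21 31
f 29 31 30
f 30 31 32
f 30 32 24
f 31 21 33
f 31 33 32
f 32 33 34
f 32 34 24
f 33 21 35
f 33 35 34
f 34 35 36
f 34 36 24
f 35 21 37
f 35 37 36
f 36 37 38
f 36 38 24
f 37 21 22
f 37 22 38
f 38 22 23
f 38 23 24
f 40 39 43
f 40 43 41
f 41 43 44
f 41 44 42
f 43 39 45
f 43 45 44
f 44 45 46
f 44 46 42
f 45 39 47
f 45 47 46
f 46 47 48
f 46 48 42
f 47 39 49
f 47 49 48
f 48 49 50
f 48 50 42
f 49 39 51
f 49 51 50
f 50 51 52
f 50 52 42
f 51 39 53
f 51 53 52
f 52 53 54
f 52 54 42
f 53 39 55
f 53 55 54
f 54 55 56
f 54 56 42
f 55 39 57
f 55 57 56
f 56 57 58
f 56 58 42
f 57 39 59
f 57 59 58
f 58 59 60
f 58 60 42
f 59 39 61
f 59 61 60
f 60 61 62
f 60 62 42
f 61 39 63
f 61 63 62
f 62 63 64
f 62 64 42
f 63 39 65
f 63 65 64
f 64 65 66
f 64 66 42
f 65 39 67
f 65 67 66
f 66 67 68
f 66 68 42
f 67 39 69
f 67 69 68
f 68 69 70
f 68 70 42
f 69 39 71
f 69 71 70
f 70 71 72
f 70 72 42
f 71 39 40
f 71 40 72
f 72 40 41
f 72 41 42
f 74 73 77
f 74 77 75
f 75 77 78
f 75 78 76
f 77 73 79
f 77 79 78
f 78 79 80
f 78 80 76
f 79 73 81
f 79 81 80
f 80 81 82
f 80 82 76
f 81 73 83
f 81 83 82
f 82 83 84
f 82 84 76
f 83 73 85
f 83 85 84
f 84 85 86
f 84 86 76
f 85 73 87
f 85 87 86
f 86 87 88
f 86 88 76
f 87 73 89
f 87 89 88
f 88 89 90
f 88 90 76
f 89 73 91
f 89 91 90
f 90 91 92
f 90 92 76
f 91 73 93
f 91 93 92
f 92 93 94
f 92 94 76
f 93 73 95
f 93 95 94
f 94 95 96
f 94 96 76
f 95 73 97
f 95 97 96
f 96 97 98
f 96 98 76
f 97 73 99
f 97 99 98
f 98 99 100
f 98 100 76
f 99 73 101
f 99 101 100
f 100 101 102
f 100 102 76
f 101 73 103
f 101 103 102
f 102 103 104
f 102 104 76
f 103 73 105
f 103 105 104
f 104 105 106
f 104 106 76
f 105 73 74
f 105 74 106
f 106 74 75
f 106 75 76



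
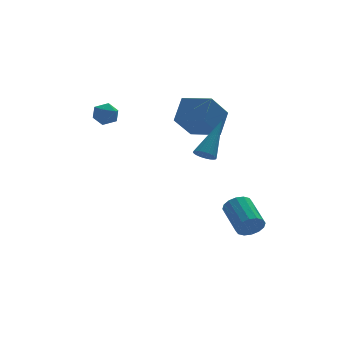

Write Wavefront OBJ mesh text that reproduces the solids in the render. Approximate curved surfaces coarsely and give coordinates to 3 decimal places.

v 2.106 -1.318 1.513
v 2.532 -1.615 1.407
v 3.214 -0.302 3.107
v 2.563 -1.454 1.282
v 2.525 -1.271 1.192
v 2.423 -1.096 1.151
v 2.273 -0.954 1.166
v 2.098 -0.868 1.233
v 1.923 -0.85 1.343
v 1.777 -0.904 1.479
v 1.681 -1.02 1.62
v 1.649 -1.182 1.745
v 1.687 -1.364 1.835
v 1.789 -1.54 1.876
v 1.939 -1.681 1.861
v 2.115 -1.767 1.794
v 2.289 -1.785 1.684
v 2.435 -1.732 1.548
v 2.491 1.865 1.547
v 1.496 1.14 2.748
v 3.1 2.666 2.535
v 2.105 1.941 3.736
v 3.515 0.819 1.764
v 2.52 0.094 2.965
v 4.124 1.62 2.752
v 3.129 0.895 3.953
v -1.114 2.034 2.81
v -0.802 1.82 3.341
v -1.998 1.56 3.139
v -1.686 1.346 3.67
v -1.812 1.982 3.6
v -1.266 2.275 3.397
v -1.534 1.105 3.083
v -0.988 1.398 2.88
v -1.062 1.246 3.51
v -1.234 1.788 3.829
v -1.566 1.592 2.651
v -1.738 2.134 2.97
v 3.926 -2.081 -2.648
v 4.422 -2.246 -2.213
v 4.33 -0.744 -1.537
v 3.834 -0.579 -1.972
v 4.588 -2.11 -2.493
v 4.495 -0.608 -1.816
v 4.576 -1.966 -2.814
v 4.483 -0.464 -2.137
v 4.39 -1.853 -3.09
v 4.298 -0.351 -2.414
v 4.08 -1.801 -3.249
v 3.987 -0.299 -2.572
v 3.729 -1.824 -3.246
v 3.636 -0.322 -2.569
v 3.43 -1.916 -3.083
v 3.338 -0.414 -2.407
v 3.265 -2.052 -2.804
v 3.172 -0.55 -2.127
v 3.277 -2.196 -2.483
v 3.184 -0.694 -1.806
v 3.462 -2.309 -2.206
v 3.37 -0.807 -1.53
v 3.773 -2.361 -2.048
v 3.68 -0.859 -1.371
v 4.124 -2.338 -2.051
v 4.031 -0.836 -1.374
f 2 1 4
f 2 4 3
f 4 1 5
f 4 5 3
f 5 1 6
f 5 6 3
f 6 1 7
f 6 7 3
f 7 1 8
f 7 8 3
f 8 1 9
f 8 9 3
f 9 1 10
f 9 10 3
f 10 1 11
f 10 11 3
f 11 1 12
f 11 12 3
f 12 1 13
f 12 13 3
f 13 1 14
f 13 14 3
f 14 1 15
f 14 15 3
f 15 1 16
f 15 16 3
f 16 1 17
f 16 17 3
f 17 1 18
f 17 18 3
f 18 1 2
f 18 2 3
f 20 22 19
f 23 20 19
f 19 22 21
f 21 23 19
f 20 26 22
f 24 20 23
f 24 26 20
f 22 26 21
f 25 23 21
f 21 26 25
f 25 24 23
f 26 24 25
f 27 38 32
f 27 32 28
f 27 28 34
f 27 34 37
f 27 37 38
f 28 32 36
f 32 38 31
f 38 37 29
f 37 34 33
f 34 28 35
f 30 36 31
f 30 31 29
f 30 29 33
f 30 33 35
f 30 35 36
f 31 36 32
f 29 31 38
f 33 29 37
f 35 33 34
f 36 35 28
f 40 39 43
f 40 43 41
f 41 43 44
f 41 44 42
f 43 39 45
f 43 45 44
f 44 45 46
f 44 46 42
f 45 39 47
f 45 47 46
f 46 47 48
f 46 48 42
f 47 39 49
f 47 49 48
f 48 49 50
f 48 50 42
f 49 39 51
f 49 51 50
f 50 51 52
f 50 52 42
f 51 39 53
f 51 53 52
f 52 53 54
f 52 54 42
f 53 39 55
f 53 55 54
f 54 55 56
f 54 56 42
f 55 39 57
f 55 57 56
f 56 57 58
f 56 58 42
f 57 39 59
f 57 59 58
f 58 59 60
f 58 60 42
f 59 39 61
f 59 61 60
f 60 61 62
f 60 62 42
f 61 39 63
f 61 63 62
f 62 63 64
f 62 64 42
f 63 39 40
f 63 40 64
f 64 40 41
f 64 41 42



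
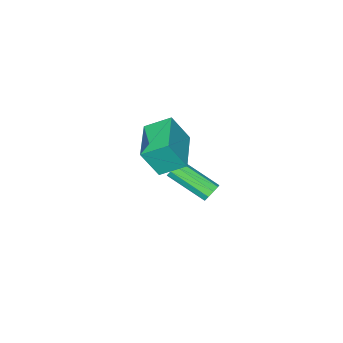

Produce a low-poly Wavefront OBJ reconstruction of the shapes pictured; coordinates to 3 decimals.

v -2.444 2.024 -4.367
v -2.118 1.899 -4.778
v -1.509 0.09 -3.745
v -1.836 0.216 -3.333
v -1.936 2.102 -4.53
v -1.327 0.294 -3.497
v -1.991 2.269 -4.205
v -1.382 0.461 -3.172
v -2.259 2.321 -3.956
v -1.65 0.513 -2.923
v -2.613 2.235 -3.899
v -2.004 0.426 -2.866
v -2.889 2.049 -4.061
v -2.28 0.241 -3.027
v -2.956 1.852 -4.366
v -2.347 0.044 -3.333
v -2.784 1.736 -4.671
v -2.176 -0.073 -3.638
v -2.453 1.754 -4.834
v -1.845 -0.054 -3.801
v -0.354 2.73 1.081
v 0.236 2.22 2.432
v 1.216 4.177 0.941
v 1.806 3.668 2.293
v 0.414 1.832 0.407
v 1.004 1.323 1.759
v 1.984 3.28 0.268
v 2.574 2.77 1.619
f 2 1 5
f 2 5 3
f 3 5 6
f 3 6 4
f 5 1 7
f 5 7 6
f 6 7 8
f 6 8 4
f 7 1 9
f 7 9 8
f 8 9 10
f 8 10 4
f 9 1 11
f 9 11 10
f 10 11 12
f 10 12 4
f 11 1 13
f 11 13 12
f 12 13 14
f 12 14 4
f 13 1 15
f 13 15 14
f 14 15 16
f 14 16 4
f 15 1 17
f 15 17 16
f 16 17 18
f 16 18 4
f 17 1 19
f 17 19 18
f 18 19 20
f 18 20 4
f 19 1 2
f 19 2 20
f 20 2 3
f 20 3 4
f 22 24 21
f 25 22 21
f 21 24 23
f 23 25 21
f 22 28 24
f 26 22 25
f 26 28 22
f 24 28 23
f 27 25 23
f 23 28 27
f 27 26 25
f 28 26 27



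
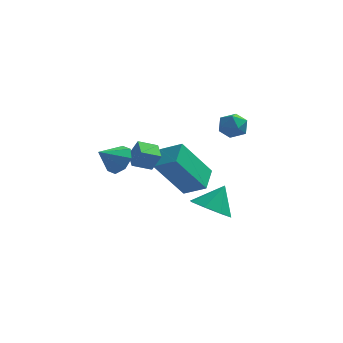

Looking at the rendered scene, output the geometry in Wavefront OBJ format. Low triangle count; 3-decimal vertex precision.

v 1.392 3.71 -0.044
v 2.011 4.008 0.055
v 1.849 3.012 -0.795
v 2.468 3.31 -0.696
v 2.183 2.927 -0.192
v 1.9 3.358 0.272
v 1.96 3.662 -1.012
v 1.677 4.093 -0.548
v 2.362 3.978 -0.543
v 2.499 3.524 -0.036
v 1.361 3.496 -0.704
v 1.498 3.042 -0.197
v -1.993 -1.864 0.51
v -1.567 -1.735 1.063
v -2.707 -2.336 1.17
v -1.918 -1.331 0.972
v -2.313 -1.239 0.611
v -2.521 -1.513 0.19
v -2.419 -1.993 -0.043
v -2.068 -2.398 0.048
v -1.673 -2.49 0.41
v -1.466 -2.216 0.83
v 1.484 -1.764 -2.067
v 2.301 -2.112 -2.263
v 1.976 -1.156 -1.093
v 2.186 -1.505 -2.584
v 1.66 -1.049 -2.602
v 1.03 -1.012 -2.307
v 0.666 -1.415 -1.871
v 0.781 -2.023 -1.551
v 1.307 -2.479 -1.532
v 1.937 -2.516 -1.828
v -1.915 1.168 -1.588
v -1.526 1.12 -0.778
v -2.149 1.99 -1.428
v -1.76 1.943 -0.617
v -1.14 1.457 -1.943
v -0.751 1.41 -1.132
v -1.374 2.28 -1.782
v -0.985 2.232 -0.972
v -0.187 1.615 -1.487
v -0.06 2.739 -1.116
v -1.133 1.902 -2.033
v -1.006 3.026 -1.662
v 0.986 2.074 -3.278
v 1.113 3.198 -2.907
v 0.04 2.361 -3.824
v 0.167 3.485 -3.453
f 1 12 6
f 1 6 2
f 1 2 8
f 1 8 11
f 1 11 12
f 2 6 10
f 6 12 5
f 12 11 3
f 11 8 7
f 8 2 9
f 4 10 5
f 4 5 3
f 4 3 7
f 4 7 9
f 4 9 10
f 5 10 6
f 3 5 12
f 7 3 11
f 9 7 8
f 10 9 2
f 14 13 16
f 14 16 15
f 16 13 17
f 16 17 15
f 17 13 18
f 17 18 15
f 18 13 19
f 18 19 15
f 19 13 20
f 19 20 15
f 20 13 21
f 20 21 15
f 21 13 22
f 21 22 15
f 22 13 14
f 22 14 15
f 24 23 26
f 24 26 25
f 26 23 27
f 26 27 25
f 27 23 28
f 27 28 25
f 28 23 29
f 28 29 25
f 29 23 30
f 29 30 25
f 30 23 31
f 30 31 25
f 31 23 32
f 31 32 25
f 32 23 24
f 32 24 25
f 34 36 33
f 37 34 33
f 33 36 35
f 35 37 33
f 34 40 36
f 38 34 37
f 38 40 34
f 36 40 35
f 39 37 35
f 35 40 39
f 39 38 37
f 40 38 39
f 42 44 41
f 45 42 41
f 41 44 43
f 43 45 41
f 42 48 44
f 46 42 45
f 46 48 42
f 44 48 43
f 47 45 43
f 43 48 47
f 47 46 45
f 48 46 47



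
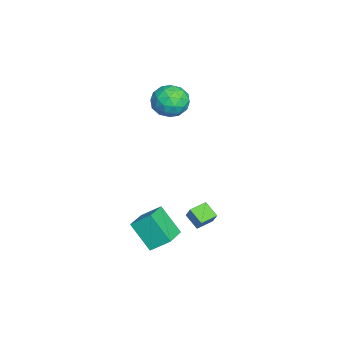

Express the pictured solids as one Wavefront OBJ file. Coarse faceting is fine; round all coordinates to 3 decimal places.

v 1.866 -0.006 -3.002
v 1.944 1.131 -2.137
v 2.639 1.13 -4.564
v 2.717 2.266 -3.699
v 3.543 -0.486 -2.521
v 3.621 0.65 -1.656
v 4.316 0.649 -4.083
v 4.394 1.786 -3.218
v -2.824 2.407 4.136
v -1.666 2.227 3.835
v -3.234 0.553 3.665
v -2.076 0.373 3.364
v -2.381 0.541 4.522
v -2.128 1.687 4.813
v -2.772 1.093 2.687
v -2.519 2.239 2.978
v -1.634 1.415 2.94
v -1.393 1.074 4.074
v -3.507 1.706 3.426
v -3.266 1.365 4.56
v -2.209 2.48 4.027
v -2.691 0.3 3.473
v -2.87 0.399 4.154
v -2.19 0.293 3.977
v -2.48 2.162 4.602
v -1.8 2.057 4.425
v -2.22 1.065 4.829
v -3.1 0.723 3.075
v -2.42 0.618 2.898
v -2.71 2.487 3.523
v -2.03 2.381 3.346
v -2.68 1.715 2.671
v -1.51 1.897 3.324
v -1.751 0.807 3.047
v -2.16 1.23 2.649
v -2.011 1.904 2.82
v -1.368 1.696 3.991
v -1.609 0.606 3.714
v -1.788 0.705 4.395
v -1.639 1.379 4.566
v -1.349 1.219 3.464
v -3.291 2.174 3.786
v -3.532 1.084 3.509
v -3.261 1.401 2.934
v -3.112 2.075 3.105
v -3.149 1.973 4.453
v -3.39 0.883 4.176
v -2.889 0.876 4.68
v -2.74 1.55 4.851
v -3.551 1.561 4.036
v 0.414 3.333 -3.316
v 0.955 3.589 -2.417
v 1.105 3.993 -3.919
v 1.646 4.249 -3.02
v 1.094 2.471 -3.48
v 1.635 2.727 -2.581
v 1.785 3.131 -4.083
v 2.326 3.387 -3.184
f 2 4 1
f 5 2 1
f 1 4 3
f 3 5 1
f 2 8 4
f 6 2 5
f 6 8 2
f 4 8 3
f 7 5 3
f 3 8 7
f 7 6 5
f 8 6 7
f 9 46 25
f 46 20 49
f 25 49 14
f 46 49 25
f 9 25 21
f 25 14 26
f 21 26 10
f 25 26 21
f 9 21 30
f 21 10 31
f 30 31 16
f 21 31 30
f 9 30 42
f 30 16 45
f 42 45 19
f 30 45 42
f 9 42 46
f 42 19 50
f 46 50 20
f 42 50 46
f 10 26 37
f 26 14 40
f 37 40 18
f 26 40 37
f 14 49 27
f 49 20 48
f 27 48 13
f 49 48 27
f 20 50 47
f 50 19 43
f 47 43 11
f 50 43 47
f 19 45 44
f 45 16 32
f 44 32 15
f 45 32 44
f 16 31 36
f 31 10 33
f 36 33 17
f 31 33 36
f 12 38 24
f 38 18 39
f 24 39 13
f 38 39 24
f 12 24 22
f 24 13 23
f 22 23 11
f 24 23 22
f 12 22 29
f 22 11 28
f 29 28 15
f 22 28 29
f 12 29 34
f 29 15 35
f 34 35 17
f 29 35 34
f 12 34 38
f 34 17 41
f 38 41 18
f 34 41 38
f 13 39 27
f 39 18 40
f 27 40 14
f 39 40 27
f 11 23 47
f 23 13 48
f 47 48 20
f 23 48 47
f 15 28 44
f 28 11 43
f 44 43 19
f 28 43 44
f 17 35 36
f 35 15 32
f 36 32 16
f 35 32 36
f 18 41 37
f 41 17 33
f 37 33 10
f 41 33 37
f 52 54 51
f 55 52 51
f 51 54 53
f 53 55 51
f 52 58 54
f 56 52 55
f 56 58 52
f 54 58 53
f 57 55 53
f 53 58 57
f 57 56 55
f 58 56 57



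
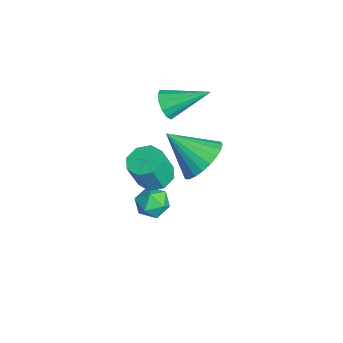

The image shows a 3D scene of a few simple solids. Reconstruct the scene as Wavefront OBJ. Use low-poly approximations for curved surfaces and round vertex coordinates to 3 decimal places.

v 2.915 -0.857 2.182
v 3.306 -0.297 2.335
v 3.456 -0.722 3.511
v 3.065 -1.283 3.358
v 2.785 -0.216 2.43
v 2.935 -0.641 3.607
v 2.34 -0.511 2.38
v 2.49 -0.936 3.557
v 2.232 -1.009 2.214
v 2.382 -1.434 3.391
v 2.524 -1.418 2.029
v 2.674 -1.843 3.205
v 3.045 -1.499 1.933
v 3.195 -1.924 3.11
v 3.49 -1.204 1.983
v 3.64 -1.629 3.16
v 3.598 -0.706 2.149
v 3.748 -1.131 3.326
v 0.316 -0.209 -1.913
v 0.727 -0.066 -1.333
v 0.993 -1.134 -2.167
v 1.404 -0.991 -1.587
v 0.724 -1.228 -1.5
v 0.306 -0.657 -1.343
v 1.414 -0.543 -2.157
v 0.996 0.028 -2
v 1.406 -0.273 -1.484
v 0.98 -0.697 -1.077
v 0.74 -0.503 -2.423
v 0.314 -0.927 -2.016
v -0.838 0.293 2.384
v -0.56 -0.05 2.888
v -0.422 1.847 3.216
v -0.285 0.011 2.637
v -0.186 0.161 2.305
v -0.293 0.354 1.999
v -0.573 0.527 1.815
v -0.937 0.627 1.812
v -1.27 0.62 1.99
v -1.465 0.51 2.294
v -1.461 0.331 2.626
v -1.259 0.14 2.882
v -0.923 -0.002 2.979
v -0.467 1.603 -1
v 0.133 1.972 -0.221
v -1.233 0.357 0.18
v -0.199 2.209 -0.186
v -0.571 2.355 -0.274
v -0.928 2.386 -0.473
v -1.214 2.298 -0.753
v -1.387 2.104 -1.07
v -1.419 1.834 -1.376
v -1.307 1.528 -1.625
v -1.066 1.235 -1.779
v -0.734 0.997 -1.814
v -0.362 0.852 -1.726
v -0.005 0.821 -1.527
v 0.281 0.909 -1.247
v 0.454 1.103 -0.93
v 0.486 1.373 -0.624
v 0.374 1.678 -0.375
f 2 1 5
f 2 5 3
f 3 5 6
f 3 6 4
f 5 1 7
f 5 7 6
f 6 7 8
f 6 8 4
f 7 1 9
f 7 9 8
f 8 9 10
f 8 10 4
f 9 1 11
f 9 11 10
f 10 11 12
f 10 12 4
f 11 1 13
f 11 13 12
f 12 13 14
f 12 14 4
f 13 1 15
f 13 15 14
f 14 15 16
f 14 16 4
f 15 1 17
f 15 17 16
f 16 17 18
f 16 18 4
f 17 1 2
f 17 2 18
f 18 2 3
f 18 3 4
f 19 30 24
f 19 24 20
f 19 20 26
f 19 26 29
f 19 29 30
f 20 24 28
f 24 30 23
f 30 29 21
f 29 26 25
f 26 20 27
f 22 28 23
f 22 23 21
f 22 21 25
f 22 25 27
f 22 27 28
f 23 28 24
f 21 23 30
f 25 21 29
f 27 25 26
f 28 27 20
f 32 31 34
f 32 34 33
f 34 31 35
f 34 35 33
f 35 31 36
f 35 36 33
f 36 31 37
f 36 37 33
f 37 31 38
f 37 38 33
f 38 31 39
f 38 39 33
f 39 31 40
f 39 40 33
f 40 31 41
f 40 41 33
f 41 31 42
f 41 42 33
f 42 31 43
f 42 43 33
f 43 31 32
f 43 32 33
f 45 44 47
f 45 47 46
f 47 44 48
f 47 48 46
f 48 44 49
f 48 49 46
f 49 44 50
f 49 50 46
f 50 44 51
f 50 51 46
f 51 44 52
f 51 52 46
f 52 44 53
f 52 53 46
f 53 44 54
f 53 54 46
f 54 44 55
f 54 55 46
f 55 44 56
f 55 56 46
f 56 44 57
f 56 57 46
f 57 44 58
f 57 58 46
f 58 44 59
f 58 59 46
f 59 44 60
f 59 60 46
f 60 44 61
f 60 61 46
f 61 44 45
f 61 45 46



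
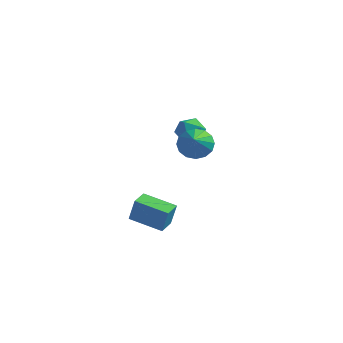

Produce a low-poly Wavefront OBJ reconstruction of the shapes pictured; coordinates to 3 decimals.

v 0.499 1.53 3.042
v 1.239 1.857 3.082
v 0.941 0.41 4.018
v 1.023 2.04 3.39
v 0.666 2.087 3.605
v 0.264 1.985 3.669
v -0.074 1.76 3.565
v -0.259 1.474 3.32
v -0.241 1.203 3.001
v -0.024 1.019 2.693
v 0.333 0.973 2.478
v 0.735 1.075 2.414
v 1.073 1.299 2.518
v 1.258 1.586 2.763
v -0.092 -3.488 1.165
v 0.142 -3.407 2.237
v -0.126 -2.63 1.108
v 0.108 -2.55 2.18
v 1.392 -3.45 0.84
v 1.626 -3.37 1.912
v 1.358 -2.593 0.783
v 1.592 -2.512 1.855
v -0.307 3.263 3.499
v 0.164 3.297 2.922
v -0.904 2.363 2.958
v -0.433 2.397 2.381
v -0.194 2.15 3.043
v 0.175 2.706 3.378
v -0.915 2.954 2.502
v -0.546 3.51 2.837
v -0.211 3.106 2.306
v 0.234 2.609 2.64
v -0.974 3.051 3.24
v -0.529 2.554 3.574
f 2 1 4
f 2 4 3
f 4 1 5
f 4 5 3
f 5 1 6
f 5 6 3
f 6 1 7
f 6 7 3
f 7 1 8
f 7 8 3
f 8 1 9
f 8 9 3
f 9 1 10
f 9 10 3
f 10 1 11
f 10 11 3
f 11 1 12
f 11 12 3
f 12 1 13
f 12 13 3
f 13 1 14
f 13 14 3
f 14 1 2
f 14 2 3
f 16 18 15
f 19 16 15
f 15 18 17
f 17 19 15
f 16 22 18
f 20 16 19
f 20 22 16
f 18 22 17
f 21 19 17
f 17 22 21
f 21 20 19
f 22 20 21
f 23 34 28
f 23 28 24
f 23 24 30
f 23 30 33
f 23 33 34
f 24 28 32
f 28 34 27
f 34 33 25
f 33 30 29
f 30 24 31
f 26 32 27
f 26 27 25
f 26 25 29
f 26 29 31
f 26 31 32
f 27 32 28
f 25 27 34
f 29 25 33
f 31 29 30
f 32 31 24



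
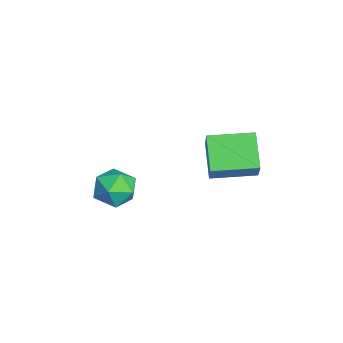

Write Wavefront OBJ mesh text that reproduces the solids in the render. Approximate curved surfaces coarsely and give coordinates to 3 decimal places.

v -0.113 -2.872 -2.28
v 0.294 -2.32 -1.614
v 0.986 -3.94 -2.066
v 1.393 -3.388 -1.4
v 0.546 -3.798 -1.229
v -0.134 -3.138 -1.361
v 1.414 -3.122 -2.319
v 0.734 -2.462 -2.451
v 1.237 -2.474 -1.637
v 0.701 -2.892 -0.964
v 0.579 -3.368 -2.716
v 0.043 -3.786 -2.043
v -0.535 0.527 -2.527
v -1.887 0.482 -1.547
v -0.549 2.416 -2.458
v -1.9 2.37 -1.478
v 0.34 0.49 -1.322
v -1.011 0.444 -0.342
v 0.327 2.378 -1.253
v -1.025 2.333 -0.273
f 1 12 6
f 1 6 2
f 1 2 8
f 1 8 11
f 1 11 12
f 2 6 10
f 6 12 5
f 12 11 3
f 11 8 7
f 8 2 9
f 4 10 5
f 4 5 3
f 4 3 7
f 4 7 9
f 4 9 10
f 5 10 6
f 3 5 12
f 7 3 11
f 9 7 8
f 10 9 2
f 14 16 13
f 17 14 13
f 13 16 15
f 15 17 13
f 14 20 16
f 18 14 17
f 18 20 14
f 16 20 15
f 19 17 15
f 15 20 19
f 19 18 17
f 20 18 19



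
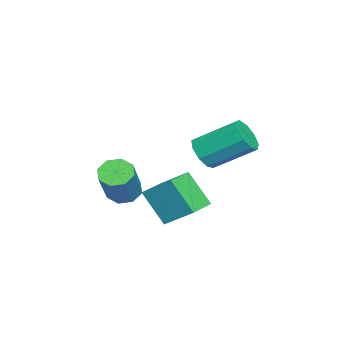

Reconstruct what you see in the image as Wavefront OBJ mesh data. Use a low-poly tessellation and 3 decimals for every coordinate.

v 0.777 0.842 0.093
v 1.42 1.124 -0.268
v 1.307 2.76 0.806
v 0.663 2.478 1.167
v 0.977 1.271 -0.539
v 0.863 2.907 0.534
v 0.44 1.218 -0.515
v 0.326 2.853 0.559
v 0.06 0.988 -0.206
v -0.054 2.624 0.868
v 0.016 0.691 0.243
v -0.098 2.326 1.317
v 0.328 0.464 0.622
v 0.214 2.099 1.696
v 0.85 0.414 0.753
v 0.736 2.05 1.827
v 1.338 0.565 0.575
v 1.224 2.2 1.649
v 1.563 0.845 0.172
v 1.449 2.481 1.246
v -1.076 -2.661 -3.143
v -0.49 -2.745 -3.604
v 0.761 -2.742 -2.019
v 0.176 -2.659 -1.557
v -0.616 -2.193 -3.506
v 0.635 -2.191 -1.921
v -1.011 -1.916 -3.195
v 0.241 -1.913 -1.61
v -1.443 -2.075 -2.854
v -0.192 -2.073 -1.268
v -1.661 -2.578 -2.681
v -0.41 -2.575 -1.096
v -1.535 -3.129 -2.779
v -0.284 -3.127 -1.194
v -1.141 -3.407 -3.09
v 0.111 -3.404 -1.505
v -0.708 -3.247 -3.432
v 0.543 -3.245 -1.846
v 0.606 -0.853 -1.797
v 0.97 0.327 -0.86
v 1.047 0.096 -3.162
v 1.411 1.276 -2.225
v 1.769 -1.276 -1.715
v 2.133 -0.096 -0.778
v 2.21 -0.327 -3.08
v 2.574 0.853 -2.143
f 2 1 5
f 2 5 3
f 3 5 6
f 3 6 4
f 5 1 7
f 5 7 6
f 6 7 8
f 6 8 4
f 7 1 9
f 7 9 8
f 8 9 10
f 8 10 4
f 9 1 11
f 9 11 10
f 10 11 12
f 10 12 4
f 11 1 13
f 11 13 12
f 12 13 14
f 12 14 4
f 13 1 15
f 13 15 14
f 14 15 16
f 14 16 4
f 15 1 17
f 15 17 16
f 16 17 18
f 16 18 4
f 17 1 19
f 17 19 18
f 18 19 20
f 18 20 4
f 19 1 2
f 19 2 20
f 20 2 3
f 20 3 4
f 22 21 25
f 22 25 23
f 23 25 26
f 23 26 24
f 25 21 27
f 25 27 26
f 26 27 28
f 26 28 24
f 27 21 29
f 27 29 28
f 28 29 30
f 28 30 24
f 29 21 31
f 29 31 30
f 30 31 32
f 30 32 24
f 31 21 33
f 31 33 32
f 32 33 34
f 32 34 24
f 33 21 35
f 33 35 34
f 34 35 36
f 34 36 24
f 35 21 37
f 35 37 36
f 36 37 38
f 36 38 24
f 37 21 22
f 37 22 38
f 38 22 23
f 38 23 24
f 40 42 39
f 43 40 39
f 39 42 41
f 41 43 39
f 40 46 42
f 44 40 43
f 44 46 40
f 42 46 41
f 45 43 41
f 41 46 45
f 45 44 43
f 46 44 45



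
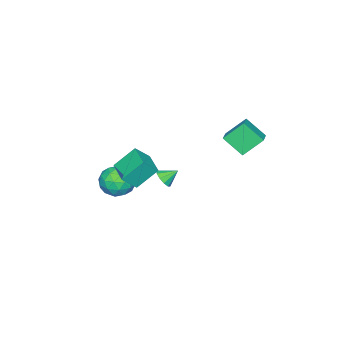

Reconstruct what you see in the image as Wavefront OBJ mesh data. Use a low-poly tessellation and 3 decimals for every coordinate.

v 0.208 -3.425 -1.547
v 1.076 -2.692 -1.545
v 1.204 -4.608 -0.555
v 2.072 -3.875 -0.553
v 1.127 -3.638 0.03
v 0.511 -2.906 -0.583
v 1.769 -4.394 -1.517
v 1.153 -3.662 -2.13
v 2.04 -3.291 -1.526
v 1.644 -2.824 -0.57
v 0.636 -4.476 -1.53
v 0.24 -4.009 -0.574
v 0.554 -2.954 -1.633
v 1.726 -4.346 -0.467
v 1.17 -4.206 -0.125
v 1.68 -3.775 -0.123
v 0.223 -3.08 -1.068
v 0.733 -2.65 -1.066
v 0.763 -3.206 -0.141
v 1.547 -4.65 -1.034
v 2.057 -4.22 -1.032
v 0.6 -3.525 -1.977
v 1.11 -3.094 -1.975
v 1.517 -4.094 -1.959
v 1.632 -2.876 -1.621
v 2.217 -3.572 -1.038
v 2.039 -3.876 -1.604
v 1.677 -3.446 -1.965
v 1.398 -2.601 -1.059
v 1.984 -3.297 -0.476
v 1.428 -3.157 -0.133
v 1.066 -2.727 -0.493
v 1.965 -2.953 -1.048
v 0.296 -4.003 -1.624
v 0.882 -4.699 -1.041
v 1.214 -4.573 -1.607
v 0.852 -4.143 -1.967
v 0.063 -3.728 -1.062
v 0.648 -4.424 -0.479
v 0.603 -3.854 -0.135
v 0.241 -3.424 -0.496
v 0.315 -4.347 -1.052
v -1.134 2.05 3.757
v -1.924 2.884 4.828
v -1.279 3.222 2.738
v -2.069 4.056 3.809
v -0.051 2.544 4.171
v -0.841 3.378 5.242
v -0.196 3.716 3.152
v -0.986 4.55 4.223
v -1.981 -2.6 -2.31
v -1.426 -2.485 -1.917
v -2.539 -1.96 -1.71
v -1.429 -2.195 -2.229
v -1.643 -2.06 -2.573
v -1.986 -2.131 -2.816
v -2.327 -2.382 -2.865
v -2.536 -2.716 -2.703
v -2.534 -3.006 -2.39
v -2.32 -3.141 -2.047
v -1.977 -3.07 -1.804
v -1.635 -2.819 -1.754
v 1.942 -2.314 0.625
v 1.043 -1.493 1.811
v 2.968 -1.064 0.537
v 2.068 -0.242 1.723
v 2.632 -2.818 1.497
v 1.732 -1.996 2.683
v 3.657 -1.567 1.409
v 2.758 -0.746 2.595
f 1 38 17
f 38 12 41
f 17 41 6
f 38 41 17
f 1 17 13
f 17 6 18
f 13 18 2
f 17 18 13
f 1 13 22
f 13 2 23
f 22 23 8
f 13 23 22
f 1 22 34
f 22 8 37
f 34 37 11
f 22 37 34
f 1 34 38
f 34 11 42
f 38 42 12
f 34 42 38
f 2 18 29
f 18 6 32
f 29 32 10
f 18 32 29
f 6 41 19
f 41 12 40
f 19 40 5
f 41 40 19
f 12 42 39
f 42 11 35
f 39 35 3
f 42 35 39
f 11 37 36
f 37 8 24
f 36 24 7
f 37 24 36
f 8 23 28
f 23 2 25
f 28 25 9
f 23 25 28
f 4 30 16
f 30 10 31
f 16 31 5
f 30 31 16
f 4 16 14
f 16 5 15
f 14 15 3
f 16 15 14
f 4 14 21
f 14 3 20
f 21 20 7
f 14 20 21
f 4 21 26
f 21 7 27
f 26 27 9
f 21 27 26
f 4 26 30
f 26 9 33
f 30 33 10
f 26 33 30
f 5 31 19
f 31 10 32
f 19 32 6
f 31 32 19
f 3 15 39
f 15 5 40
f 39 40 12
f 15 40 39
f 7 20 36
f 20 3 35
f 36 35 11
f 20 35 36
f 9 27 28
f 27 7 24
f 28 24 8
f 27 24 28
f 10 33 29
f 33 9 25
f 29 25 2
f 33 25 29
f 44 46 43
f 47 44 43
f 43 46 45
f 45 47 43
f 44 50 46
f 48 44 47
f 48 50 44
f 46 50 45
f 49 47 45
f 45 50 49
f 49 48 47
f 50 48 49
f 52 51 54
f 52 54 53
f 54 51 55
f 54 55 53
f 55 51 56
f 55 56 53
f 56 51 57
f 56 57 53
f 57 51 58
f 57 58 53
f 58 51 59
f 58 59 53
f 59 51 60
f 59 60 53
f 60 51 61
f 60 61 53
f 61 51 62
f 61 62 53
f 62 51 52
f 62 52 53
f 64 66 63
f 67 64 63
f 63 66 65
f 65 67 63
f 64 70 66
f 68 64 67
f 68 70 64
f 66 70 65
f 69 67 65
f 65 70 69
f 69 68 67
f 70 68 69

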